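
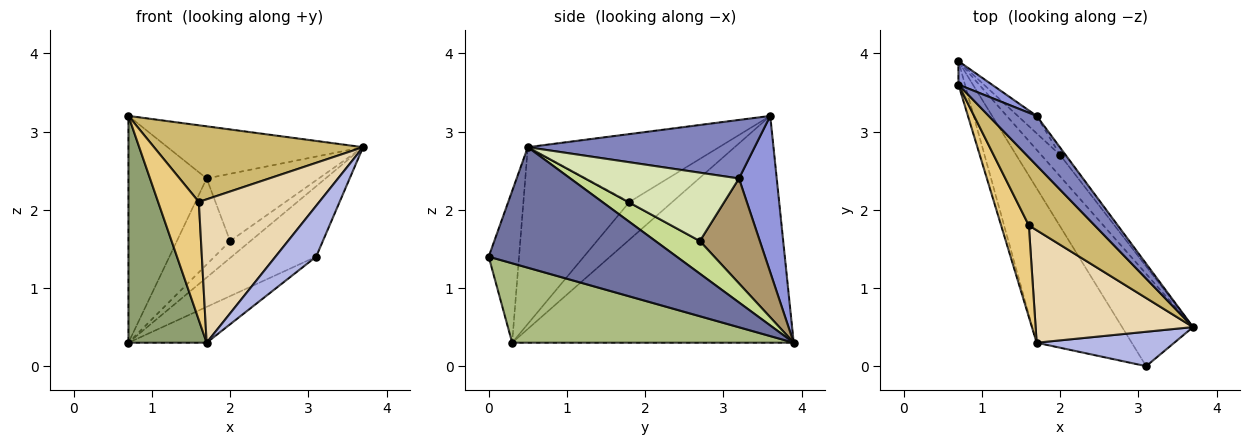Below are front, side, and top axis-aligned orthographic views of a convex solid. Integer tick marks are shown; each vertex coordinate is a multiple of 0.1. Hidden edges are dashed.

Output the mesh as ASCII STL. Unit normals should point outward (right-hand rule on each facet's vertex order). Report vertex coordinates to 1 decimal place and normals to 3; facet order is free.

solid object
 facet normal 0.804 0.361 -0.473
  outer loop
   vertex 0.7 3.9 0.3
   vertex 3.7 0.5 2.8
   vertex 3.1 0.0 1.4
  endloop
 endfacet
 facet normal 0.644 0.555 0.527
  outer loop
   vertex 1.7 3.2 2.4
   vertex 0.7 3.6 3.2
   vertex 3.7 0.5 2.8
  endloop
 endfacet
 facet normal 0.433 0.897 0.093
  outer loop
   vertex 1.7 3.2 2.4
   vertex 0.7 3.9 0.3
   vertex 0.7 3.6 3.2
  endloop
 endfacet
 facet normal -0.526 -0.704 0.477
  outer loop
   vertex 1.7 0.3 0.3
   vertex 3.1 0.0 1.4
   vertex 3.7 0.5 2.8
  endloop
 endfacet
 facet normal -0.963 -0.268 -0.028
  outer loop
   vertex 1.7 0.3 0.3
   vertex 0.7 3.6 3.2
   vertex 0.7 3.9 0.3
  endloop
 endfacet
 facet normal 0.631 0.175 -0.756
  outer loop
   vertex 1.7 0.3 0.3
   vertex 0.7 3.9 0.3
   vertex 3.1 0.0 1.4
  endloop
 endfacet
 facet normal 0.805 0.369 -0.465
  outer loop
   vertex 2.0 2.7 1.6
   vertex 3.7 0.5 2.8
   vertex 0.7 3.9 0.3
  endloop
 endfacet
 facet normal 0.806 0.588 -0.065
  outer loop
   vertex 2.0 2.7 1.6
   vertex 1.7 3.2 2.4
   vertex 3.7 0.5 2.8
  endloop
 endfacet
 facet normal 0.741 0.658 -0.133
  outer loop
   vertex 2.0 2.7 1.6
   vertex 0.7 3.9 0.3
   vertex 1.7 3.2 2.4
  endloop
 endfacet
 facet normal -0.565 -0.617 0.548
  outer loop
   vertex 1.6 1.8 2.1
   vertex 3.7 0.5 2.8
   vertex 0.7 3.6 3.2
  endloop
 endfacet
 facet normal -0.640 -0.608 0.471
  outer loop
   vertex 1.6 1.8 2.1
   vertex 0.7 3.6 3.2
   vertex 1.7 0.3 0.3
  endloop
 endfacet
 facet normal -0.569 -0.647 0.507
  outer loop
   vertex 1.6 1.8 2.1
   vertex 1.7 0.3 0.3
   vertex 3.7 0.5 2.8
  endloop
 endfacet
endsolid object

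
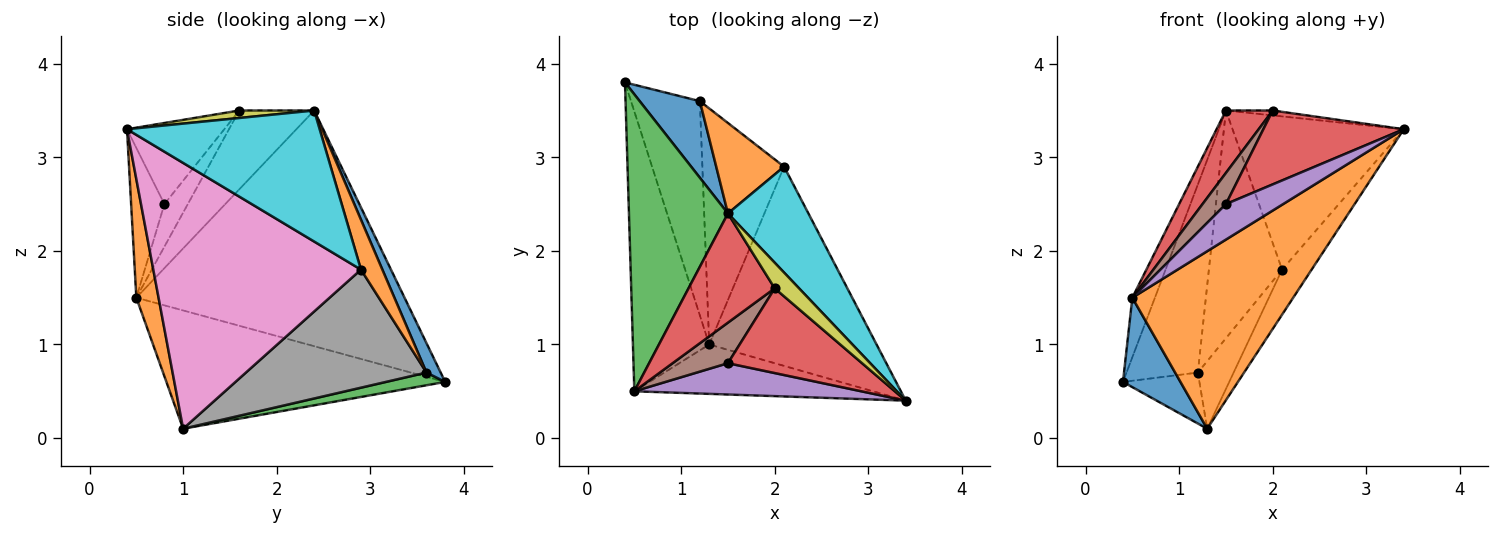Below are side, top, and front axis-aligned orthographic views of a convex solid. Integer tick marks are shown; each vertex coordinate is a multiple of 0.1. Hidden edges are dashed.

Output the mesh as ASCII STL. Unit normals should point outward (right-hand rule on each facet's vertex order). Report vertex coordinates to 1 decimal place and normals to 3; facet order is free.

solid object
 facet normal -0.828 -0.171 -0.534
  outer loop
   vertex 0.5 0.5 1.5
   vertex 0.4 3.8 0.6
   vertex 1.3 1.0 0.1
  endloop
 endfacet
 facet normal 0.132 -0.955 -0.266
  outer loop
   vertex 0.5 0.5 1.5
   vertex 1.3 1.0 0.1
   vertex 3.4 0.4 3.3
  endloop
 endfacet
 facet normal 0.177 0.228 -0.958
  outer loop
   vertex 1.2 3.6 0.7
   vertex 1.3 1.0 0.1
   vertex 0.4 3.8 0.6
  endloop
 endfacet
 facet normal -0.415 -0.598 0.686
  outer loop
   vertex 1.5 0.8 2.5
   vertex 3.4 0.4 3.3
   vertex 2.0 1.6 3.5
  endloop
 endfacet
 facet normal -0.400 -0.687 0.606
  outer loop
   vertex 1.5 0.8 2.5
   vertex 0.5 0.5 1.5
   vertex 3.4 0.4 3.3
  endloop
 endfacet
 facet normal -0.521 -0.521 0.677
  outer loop
   vertex 1.5 0.8 2.5
   vertex 2.0 1.6 3.5
   vertex 0.5 0.5 1.5
  endloop
 endfacet
 facet normal 0.840 0.120 -0.529
  outer loop
   vertex 2.1 2.9 1.8
   vertex 3.4 0.4 3.3
   vertex 1.3 1.0 0.1
  endloop
 endfacet
 facet normal 0.812 0.161 -0.562
  outer loop
   vertex 2.1 2.9 1.8
   vertex 1.3 1.0 0.1
   vertex 1.2 3.6 0.7
  endloop
 endfacet
 facet normal 0.289 0.181 0.940
  outer loop
   vertex 1.5 2.4 3.5
   vertex 2.0 1.6 3.5
   vertex 3.4 0.4 3.3
  endloop
 endfacet
 facet normal 0.679 0.604 0.417
  outer loop
   vertex 1.5 2.4 3.5
   vertex 3.4 0.4 3.3
   vertex 2.1 2.9 1.8
  endloop
 endfacet
 facet normal 0.181 0.911 0.371
  outer loop
   vertex 1.5 2.4 3.5
   vertex 1.2 3.6 0.7
   vertex 0.4 3.8 0.6
  endloop
 endfacet
 facet normal 0.262 0.897 0.356
  outer loop
   vertex 1.5 2.4 3.5
   vertex 2.1 2.9 1.8
   vertex 1.2 3.6 0.7
  endloop
 endfacet
 facet normal -0.919 0.077 0.386
  outer loop
   vertex 1.5 2.4 3.5
   vertex 0.4 3.8 0.6
   vertex 0.5 0.5 1.5
  endloop
 endfacet
 facet normal -0.622 -0.389 0.680
  outer loop
   vertex 1.5 2.4 3.5
   vertex 0.5 0.5 1.5
   vertex 2.0 1.6 3.5
  endloop
 endfacet
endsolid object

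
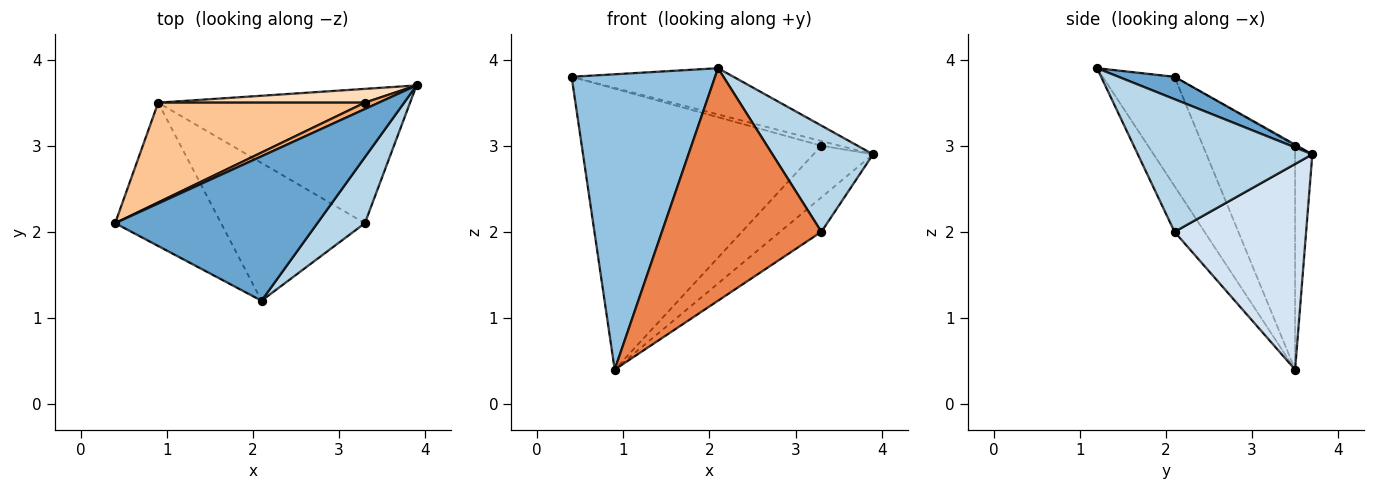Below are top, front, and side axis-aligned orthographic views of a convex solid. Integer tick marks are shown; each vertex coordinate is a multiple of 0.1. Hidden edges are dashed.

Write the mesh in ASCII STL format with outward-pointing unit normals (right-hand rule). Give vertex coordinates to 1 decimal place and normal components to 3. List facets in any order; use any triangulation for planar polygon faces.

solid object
 facet normal 0.105 0.303 0.947
  outer loop
   vertex 2.1 1.2 3.9
   vertex 3.9 3.7 2.9
   vertex 0.4 2.1 3.8
  endloop
 endfacet
 facet normal -0.411 -0.820 -0.398
  outer loop
   vertex 0.9 3.5 0.4
   vertex 2.1 1.2 3.9
   vertex 0.4 2.1 3.8
  endloop
 endfacet
 facet normal 0.827 -0.477 0.297
  outer loop
   vertex 3.3 2.1 2.0
   vertex 3.9 3.7 2.9
   vertex 2.1 1.2 3.9
  endloop
 endfacet
 facet normal 0.620 0.195 -0.760
  outer loop
   vertex 3.3 2.1 2.0
   vertex 0.9 3.5 0.4
   vertex 3.9 3.7 2.9
  endloop
 endfacet
 facet normal -0.160 -0.849 -0.503
  outer loop
   vertex 3.3 2.1 2.0
   vertex 2.1 1.2 3.9
   vertex 0.9 3.5 0.4
  endloop
 endfacet
 facet normal -0.062 0.589 0.806
  outer loop
   vertex 3.3 3.5 3.0
   vertex 0.4 2.1 3.8
   vertex 3.9 3.7 2.9
  endloop
 endfacet
 facet normal -0.341 0.886 0.315
  outer loop
   vertex 3.3 3.5 3.0
   vertex 0.9 3.5 0.4
   vertex 0.4 2.1 3.8
  endloop
 endfacet
 facet normal -0.269 0.931 0.248
  outer loop
   vertex 3.3 3.5 3.0
   vertex 3.9 3.7 2.9
   vertex 0.9 3.5 0.4
  endloop
 endfacet
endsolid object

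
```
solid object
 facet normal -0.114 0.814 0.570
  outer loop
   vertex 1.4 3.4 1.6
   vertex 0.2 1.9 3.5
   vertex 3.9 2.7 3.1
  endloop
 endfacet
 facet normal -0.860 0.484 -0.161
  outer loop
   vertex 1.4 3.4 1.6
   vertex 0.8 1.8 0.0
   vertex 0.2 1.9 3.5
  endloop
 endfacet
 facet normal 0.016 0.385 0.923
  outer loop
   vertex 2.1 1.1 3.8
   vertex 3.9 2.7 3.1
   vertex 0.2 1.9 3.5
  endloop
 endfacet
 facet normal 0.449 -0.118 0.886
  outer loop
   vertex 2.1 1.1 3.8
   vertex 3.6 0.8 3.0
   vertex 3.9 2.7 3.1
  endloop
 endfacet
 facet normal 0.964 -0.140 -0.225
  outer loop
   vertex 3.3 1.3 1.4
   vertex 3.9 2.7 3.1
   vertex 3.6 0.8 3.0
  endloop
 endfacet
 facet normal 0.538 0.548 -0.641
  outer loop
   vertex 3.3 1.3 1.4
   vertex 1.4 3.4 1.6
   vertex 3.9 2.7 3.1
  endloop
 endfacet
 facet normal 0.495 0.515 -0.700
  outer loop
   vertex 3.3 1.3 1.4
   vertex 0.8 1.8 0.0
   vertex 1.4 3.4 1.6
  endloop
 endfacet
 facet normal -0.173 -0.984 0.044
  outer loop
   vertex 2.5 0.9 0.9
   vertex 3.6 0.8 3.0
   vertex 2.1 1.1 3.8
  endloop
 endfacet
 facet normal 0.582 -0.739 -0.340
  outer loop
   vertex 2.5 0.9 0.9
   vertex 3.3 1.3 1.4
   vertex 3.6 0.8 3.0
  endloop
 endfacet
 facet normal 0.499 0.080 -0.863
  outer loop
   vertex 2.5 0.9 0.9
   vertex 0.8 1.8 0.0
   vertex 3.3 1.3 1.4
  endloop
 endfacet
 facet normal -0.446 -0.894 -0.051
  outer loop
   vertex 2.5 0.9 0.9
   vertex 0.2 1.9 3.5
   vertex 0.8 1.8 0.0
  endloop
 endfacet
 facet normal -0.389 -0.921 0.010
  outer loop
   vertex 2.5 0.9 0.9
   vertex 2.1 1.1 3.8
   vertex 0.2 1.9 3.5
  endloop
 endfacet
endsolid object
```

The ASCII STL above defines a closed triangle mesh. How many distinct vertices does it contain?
8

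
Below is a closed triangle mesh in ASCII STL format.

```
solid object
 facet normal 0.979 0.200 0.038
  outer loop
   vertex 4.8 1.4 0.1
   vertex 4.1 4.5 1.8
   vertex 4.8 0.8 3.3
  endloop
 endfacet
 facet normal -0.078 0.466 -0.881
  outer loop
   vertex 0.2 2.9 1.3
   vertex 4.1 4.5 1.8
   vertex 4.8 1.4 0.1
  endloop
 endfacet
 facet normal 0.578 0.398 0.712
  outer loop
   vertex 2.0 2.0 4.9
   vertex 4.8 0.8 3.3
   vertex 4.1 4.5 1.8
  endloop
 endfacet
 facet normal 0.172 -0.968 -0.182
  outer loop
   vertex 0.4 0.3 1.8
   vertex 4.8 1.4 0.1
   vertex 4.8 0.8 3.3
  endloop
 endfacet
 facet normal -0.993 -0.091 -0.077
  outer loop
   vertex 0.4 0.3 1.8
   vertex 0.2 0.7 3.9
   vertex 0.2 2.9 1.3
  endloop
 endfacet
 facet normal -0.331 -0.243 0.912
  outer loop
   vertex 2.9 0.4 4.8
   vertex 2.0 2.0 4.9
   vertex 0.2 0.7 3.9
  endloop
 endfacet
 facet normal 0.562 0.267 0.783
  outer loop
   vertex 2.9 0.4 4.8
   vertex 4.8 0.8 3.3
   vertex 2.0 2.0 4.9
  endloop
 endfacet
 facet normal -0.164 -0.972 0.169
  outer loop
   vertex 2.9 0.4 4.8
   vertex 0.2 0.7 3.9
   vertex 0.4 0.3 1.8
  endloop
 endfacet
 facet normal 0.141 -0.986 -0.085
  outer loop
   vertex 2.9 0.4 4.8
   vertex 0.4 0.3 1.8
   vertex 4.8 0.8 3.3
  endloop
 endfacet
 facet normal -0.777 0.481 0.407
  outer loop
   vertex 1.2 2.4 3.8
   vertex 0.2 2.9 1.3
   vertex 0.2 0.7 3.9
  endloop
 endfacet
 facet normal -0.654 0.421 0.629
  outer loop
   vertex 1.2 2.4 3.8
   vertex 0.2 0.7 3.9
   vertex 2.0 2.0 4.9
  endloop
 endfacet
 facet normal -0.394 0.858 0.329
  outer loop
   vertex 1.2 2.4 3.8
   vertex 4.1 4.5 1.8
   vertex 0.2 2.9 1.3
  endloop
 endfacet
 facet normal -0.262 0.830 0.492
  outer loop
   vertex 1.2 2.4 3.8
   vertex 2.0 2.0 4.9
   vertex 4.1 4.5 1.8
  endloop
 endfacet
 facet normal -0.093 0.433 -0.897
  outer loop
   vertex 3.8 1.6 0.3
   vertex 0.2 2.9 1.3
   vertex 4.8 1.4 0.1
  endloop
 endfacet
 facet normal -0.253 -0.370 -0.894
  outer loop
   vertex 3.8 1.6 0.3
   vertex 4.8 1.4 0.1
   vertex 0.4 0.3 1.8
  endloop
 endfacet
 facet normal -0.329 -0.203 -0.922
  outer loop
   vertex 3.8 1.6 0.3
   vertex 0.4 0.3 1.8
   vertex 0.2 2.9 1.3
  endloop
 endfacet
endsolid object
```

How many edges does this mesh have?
24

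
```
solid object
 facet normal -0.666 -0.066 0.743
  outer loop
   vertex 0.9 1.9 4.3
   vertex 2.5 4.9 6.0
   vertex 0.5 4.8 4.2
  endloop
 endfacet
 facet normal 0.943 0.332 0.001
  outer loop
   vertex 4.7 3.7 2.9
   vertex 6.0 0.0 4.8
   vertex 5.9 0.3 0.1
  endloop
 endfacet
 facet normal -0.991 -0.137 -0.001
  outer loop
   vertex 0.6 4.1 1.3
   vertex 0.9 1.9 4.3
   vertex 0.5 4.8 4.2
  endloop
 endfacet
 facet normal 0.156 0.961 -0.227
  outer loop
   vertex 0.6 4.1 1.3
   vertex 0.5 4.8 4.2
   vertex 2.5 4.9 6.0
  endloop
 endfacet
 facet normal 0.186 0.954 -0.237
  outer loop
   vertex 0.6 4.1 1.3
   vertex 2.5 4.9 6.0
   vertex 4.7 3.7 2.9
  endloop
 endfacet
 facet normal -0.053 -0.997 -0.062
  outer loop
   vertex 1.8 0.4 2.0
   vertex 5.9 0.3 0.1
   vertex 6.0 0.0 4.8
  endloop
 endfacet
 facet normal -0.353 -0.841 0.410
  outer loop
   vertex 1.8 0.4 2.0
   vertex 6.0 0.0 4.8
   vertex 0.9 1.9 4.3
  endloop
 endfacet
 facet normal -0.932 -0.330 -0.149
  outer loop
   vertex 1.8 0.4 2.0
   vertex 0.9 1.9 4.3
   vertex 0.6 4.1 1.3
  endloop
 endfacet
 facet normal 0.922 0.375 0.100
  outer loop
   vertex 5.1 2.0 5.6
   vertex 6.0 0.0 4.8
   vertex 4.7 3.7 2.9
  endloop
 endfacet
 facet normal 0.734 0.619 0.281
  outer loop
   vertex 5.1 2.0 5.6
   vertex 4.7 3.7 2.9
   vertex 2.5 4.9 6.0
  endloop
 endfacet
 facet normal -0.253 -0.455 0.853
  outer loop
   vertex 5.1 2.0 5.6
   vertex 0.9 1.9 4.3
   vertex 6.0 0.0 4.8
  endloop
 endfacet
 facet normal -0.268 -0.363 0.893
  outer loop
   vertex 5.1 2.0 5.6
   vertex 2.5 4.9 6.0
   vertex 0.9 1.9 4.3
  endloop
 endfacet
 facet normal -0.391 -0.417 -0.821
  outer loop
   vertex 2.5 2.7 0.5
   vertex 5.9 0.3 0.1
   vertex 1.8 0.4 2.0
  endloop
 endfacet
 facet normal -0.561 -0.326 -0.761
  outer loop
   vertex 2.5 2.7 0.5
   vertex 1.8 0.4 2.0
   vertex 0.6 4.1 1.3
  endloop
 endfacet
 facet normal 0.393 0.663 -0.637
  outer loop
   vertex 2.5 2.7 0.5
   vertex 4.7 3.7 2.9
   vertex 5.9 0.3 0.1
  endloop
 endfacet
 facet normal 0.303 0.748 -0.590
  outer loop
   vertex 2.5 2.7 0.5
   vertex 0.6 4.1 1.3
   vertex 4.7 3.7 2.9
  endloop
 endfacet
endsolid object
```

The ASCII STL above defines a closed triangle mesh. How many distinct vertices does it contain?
10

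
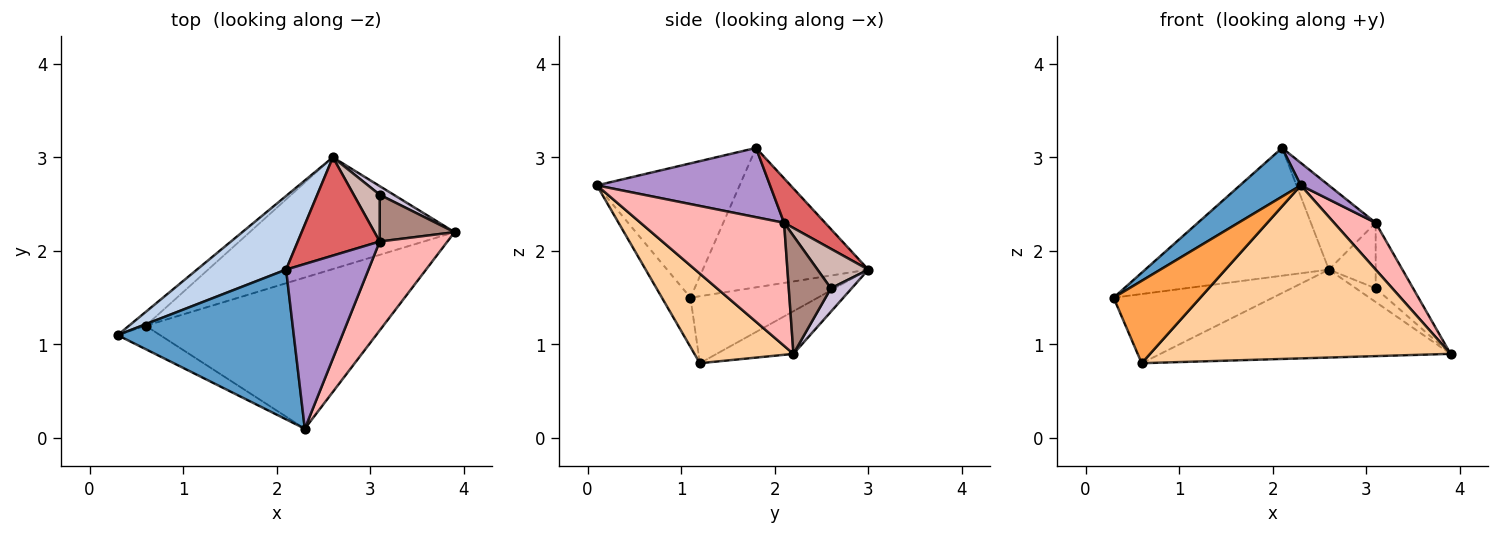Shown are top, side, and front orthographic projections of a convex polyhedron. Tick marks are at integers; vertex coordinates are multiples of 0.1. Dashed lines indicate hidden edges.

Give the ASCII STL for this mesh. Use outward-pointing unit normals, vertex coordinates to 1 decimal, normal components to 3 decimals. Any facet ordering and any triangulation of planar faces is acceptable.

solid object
 facet normal -0.587 -0.250 0.770
  outer loop
   vertex 2.1 1.8 3.1
   vertex 0.3 1.1 1.5
   vertex 2.3 0.1 2.7
  endloop
 endfacet
 facet normal -0.615 0.683 0.394
  outer loop
   vertex 2.6 3.0 1.8
   vertex 0.3 1.1 1.5
   vertex 2.1 1.8 3.1
  endloop
 endfacet
 facet normal -0.302 -0.917 -0.261
  outer loop
   vertex 0.6 1.2 0.8
   vertex 2.3 0.1 2.7
   vertex 0.3 1.1 1.5
  endloop
 endfacet
 facet normal 0.241 -0.731 -0.639
  outer loop
   vertex 0.6 1.2 0.8
   vertex 3.9 2.2 0.9
   vertex 2.3 0.1 2.7
  endloop
 endfacet
 facet normal -0.617 0.772 -0.154
  outer loop
   vertex 0.6 1.2 0.8
   vertex 0.3 1.1 1.5
   vertex 2.6 3.0 1.8
  endloop
 endfacet
 facet normal -0.161 0.610 -0.776
  outer loop
   vertex 0.6 1.2 0.8
   vertex 2.6 3.0 1.8
   vertex 3.9 2.2 0.9
  endloop
 endfacet
 facet normal 0.381 0.602 0.702
  outer loop
   vertex 3.1 2.1 2.3
   vertex 2.6 3.0 1.8
   vertex 2.1 1.8 3.1
  endloop
 endfacet
 facet normal 0.849 -0.246 0.468
  outer loop
   vertex 3.1 2.1 2.3
   vertex 2.3 0.1 2.7
   vertex 3.9 2.2 0.9
  endloop
 endfacet
 facet normal 0.640 -0.104 0.761
  outer loop
   vertex 3.1 2.1 2.3
   vertex 2.1 1.8 3.1
   vertex 2.3 0.1 2.7
  endloop
 endfacet
 facet normal 0.665 0.632 0.399
  outer loop
   vertex 3.1 2.6 1.6
   vertex 3.9 2.2 0.9
   vertex 2.6 3.0 1.8
  endloop
 endfacet
 facet normal 0.675 0.600 0.429
  outer loop
   vertex 3.1 2.6 1.6
   vertex 3.1 2.1 2.3
   vertex 3.9 2.2 0.9
  endloop
 endfacet
 facet normal 0.662 0.610 0.436
  outer loop
   vertex 3.1 2.6 1.6
   vertex 2.6 3.0 1.8
   vertex 3.1 2.1 2.3
  endloop
 endfacet
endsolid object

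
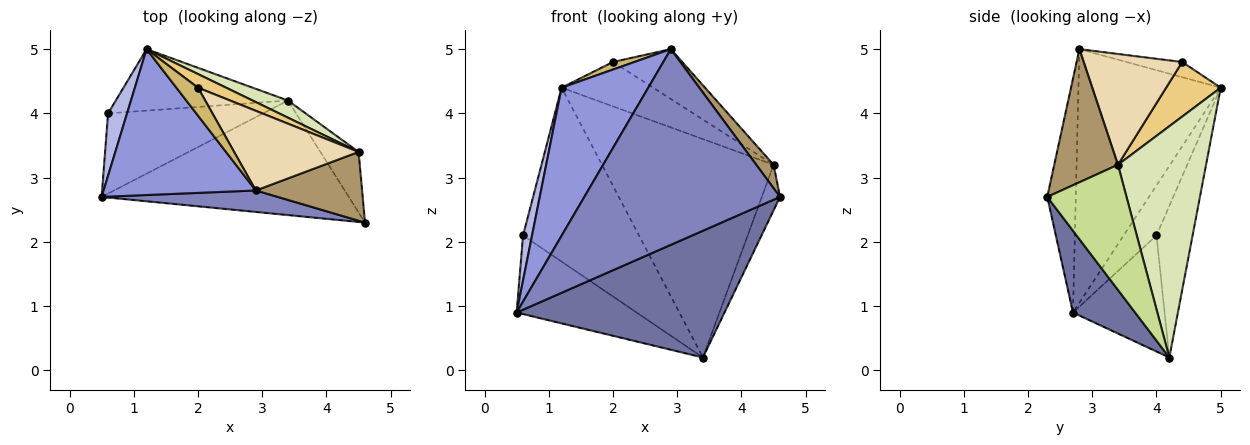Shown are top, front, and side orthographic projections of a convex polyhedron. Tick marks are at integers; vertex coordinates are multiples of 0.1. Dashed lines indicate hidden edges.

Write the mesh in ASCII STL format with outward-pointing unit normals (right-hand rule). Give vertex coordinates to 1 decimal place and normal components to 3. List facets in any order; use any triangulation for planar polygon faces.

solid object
 facet normal 0.217 -0.724 -0.655
  outer loop
   vertex 3.4 4.2 0.2
   vertex 4.6 2.3 2.7
   vertex 0.5 2.7 0.9
  endloop
 endfacet
 facet normal -0.143 -0.984 0.108
  outer loop
   vertex 2.9 2.8 5.0
   vertex 0.5 2.7 0.9
   vertex 4.6 2.3 2.7
  endloop
 endfacet
 facet normal -0.760 -0.463 0.456
  outer loop
   vertex 2.9 2.8 5.0
   vertex 1.2 5.0 4.4
   vertex 0.5 2.7 0.9
  endloop
 endfacet
 facet normal -0.906 -0.248 0.344
  outer loop
   vertex 0.6 4.0 2.1
   vertex 0.5 2.7 0.9
   vertex 1.2 5.0 4.4
  endloop
 endfacet
 facet normal -0.471 0.617 -0.630
  outer loop
   vertex 0.6 4.0 2.1
   vertex 3.4 4.2 0.2
   vertex 0.5 2.7 0.9
  endloop
 endfacet
 facet normal -0.282 0.905 -0.320
  outer loop
   vertex 0.6 4.0 2.1
   vertex 1.2 5.0 4.4
   vertex 3.4 4.2 0.2
  endloop
 endfacet
 facet normal 0.934 0.215 -0.285
  outer loop
   vertex 4.5 3.4 3.2
   vertex 4.6 2.3 2.7
   vertex 3.4 4.2 0.2
  endloop
 endfacet
 facet normal 0.456 0.887 0.070
  outer loop
   vertex 4.5 3.4 3.2
   vertex 3.4 4.2 0.2
   vertex 1.2 5.0 4.4
  endloop
 endfacet
 facet normal 0.764 -0.208 0.610
  outer loop
   vertex 4.5 3.4 3.2
   vertex 2.9 2.8 5.0
   vertex 4.6 2.3 2.7
  endloop
 endfacet
 facet normal -0.561 -0.216 0.799
  outer loop
   vertex 2.0 4.4 4.8
   vertex 1.2 5.0 4.4
   vertex 2.9 2.8 5.0
  endloop
 endfacet
 facet normal 0.495 0.830 0.255
  outer loop
   vertex 2.0 4.4 4.8
   vertex 4.5 3.4 3.2
   vertex 1.2 5.0 4.4
  endloop
 endfacet
 facet normal 0.602 0.423 0.677
  outer loop
   vertex 2.0 4.4 4.8
   vertex 2.9 2.8 5.0
   vertex 4.5 3.4 3.2
  endloop
 endfacet
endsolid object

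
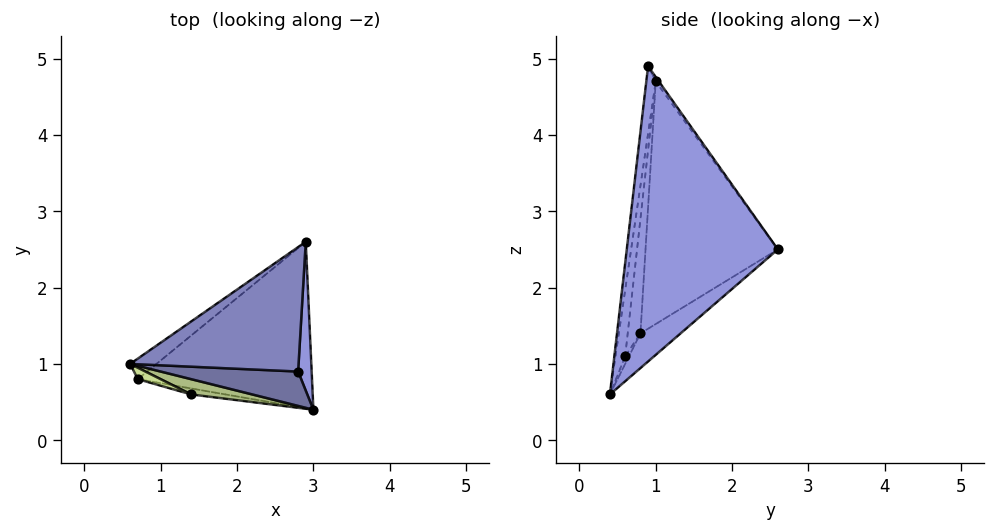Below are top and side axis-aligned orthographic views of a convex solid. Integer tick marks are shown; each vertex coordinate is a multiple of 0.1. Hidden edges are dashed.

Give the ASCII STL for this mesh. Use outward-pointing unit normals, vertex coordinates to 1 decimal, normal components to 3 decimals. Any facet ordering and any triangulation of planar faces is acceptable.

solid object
 facet normal -0.055 -0.992 0.113
  outer loop
   vertex 2.8 0.9 4.9
   vertex 0.6 1.0 4.7
   vertex 3.0 0.4 0.6
  endloop
 endfacet
 facet normal -0.015 0.816 0.578
  outer loop
   vertex 2.8 0.9 4.9
   vertex 2.9 2.6 2.5
   vertex 0.6 1.0 4.7
  endloop
 endfacet
 facet normal 0.999 0.006 0.046
  outer loop
   vertex 2.8 0.9 4.9
   vertex 3.0 0.4 0.6
   vertex 2.9 2.6 2.5
  endloop
 endfacet
 facet normal -0.612 0.788 -0.066
  outer loop
   vertex 0.7 0.8 1.4
   vertex 0.6 1.0 4.7
   vertex 2.9 2.6 2.5
  endloop
 endfacet
 facet normal -0.150 0.642 -0.752
  outer loop
   vertex 0.7 0.8 1.4
   vertex 2.9 2.6 2.5
   vertex 3.0 0.4 0.6
  endloop
 endfacet
 facet normal -0.096 -0.991 0.089
  outer loop
   vertex 1.4 0.6 1.1
   vertex 3.0 0.4 0.6
   vertex 0.6 1.0 4.7
  endloop
 endfacet
 facet normal -0.254 -0.966 0.051
  outer loop
   vertex 1.4 0.6 1.1
   vertex 0.6 1.0 4.7
   vertex 0.7 0.8 1.4
  endloop
 endfacet
 facet normal -0.177 0.576 -0.798
  outer loop
   vertex 1.4 0.6 1.1
   vertex 0.7 0.8 1.4
   vertex 3.0 0.4 0.6
  endloop
 endfacet
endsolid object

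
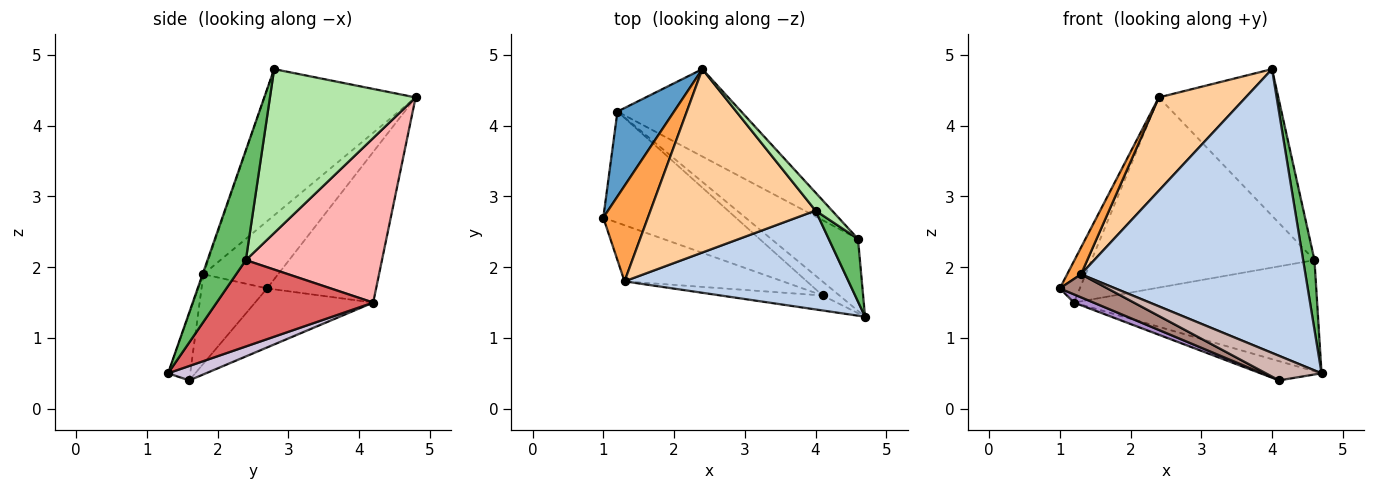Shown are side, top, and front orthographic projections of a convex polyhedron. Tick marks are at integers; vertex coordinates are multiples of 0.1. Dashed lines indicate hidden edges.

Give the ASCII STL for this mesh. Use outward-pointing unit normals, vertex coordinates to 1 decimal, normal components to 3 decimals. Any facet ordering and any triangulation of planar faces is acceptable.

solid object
 facet normal -0.923 0.169 0.347
  outer loop
   vertex 1.2 4.2 1.5
   vertex 1.0 2.7 1.7
   vertex 2.4 4.8 4.4
  endloop
 endfacet
 facet normal -0.003 -0.944 0.329
  outer loop
   vertex 1.3 1.8 1.9
   vertex 4.7 1.3 0.5
   vertex 4.0 2.8 4.8
  endloop
 endfacet
 facet normal -0.824 -0.153 0.546
  outer loop
   vertex 1.3 1.8 1.9
   vertex 2.4 4.8 4.4
   vertex 1.0 2.7 1.7
  endloop
 endfacet
 facet normal -0.620 -0.356 0.700
  outer loop
   vertex 1.3 1.8 1.9
   vertex 4.0 2.8 4.8
   vertex 2.4 4.8 4.4
  endloop
 endfacet
 facet normal 0.929 -0.275 0.247
  outer loop
   vertex 4.6 2.4 2.1
   vertex 4.0 2.8 4.8
   vertex 4.7 1.3 0.5
  endloop
 endfacet
 facet normal 0.771 0.632 0.078
  outer loop
   vertex 4.6 2.4 2.1
   vertex 2.4 4.8 4.4
   vertex 4.0 2.8 4.8
  endloop
 endfacet
 facet normal 0.475 0.739 -0.478
  outer loop
   vertex 4.6 2.4 2.1
   vertex 4.7 1.3 0.5
   vertex 1.2 4.2 1.5
  endloop
 endfacet
 facet normal 0.485 0.795 -0.365
  outer loop
   vertex 4.6 2.4 2.1
   vertex 1.2 4.2 1.5
   vertex 2.4 4.8 4.4
  endloop
 endfacet
 facet normal -0.406 -0.067 -0.911
  outer loop
   vertex 4.1 1.6 0.4
   vertex 1.0 2.7 1.7
   vertex 1.2 4.2 1.5
  endloop
 endfacet
 facet normal 0.449 0.723 -0.525
  outer loop
   vertex 4.1 1.6 0.4
   vertex 1.2 4.2 1.5
   vertex 4.7 1.3 0.5
  endloop
 endfacet
 facet normal -0.463 -0.337 -0.820
  outer loop
   vertex 4.1 1.6 0.4
   vertex 1.3 1.8 1.9
   vertex 1.0 2.7 1.7
  endloop
 endfacet
 facet normal -0.322 -0.808 -0.493
  outer loop
   vertex 4.1 1.6 0.4
   vertex 4.7 1.3 0.5
   vertex 1.3 1.8 1.9
  endloop
 endfacet
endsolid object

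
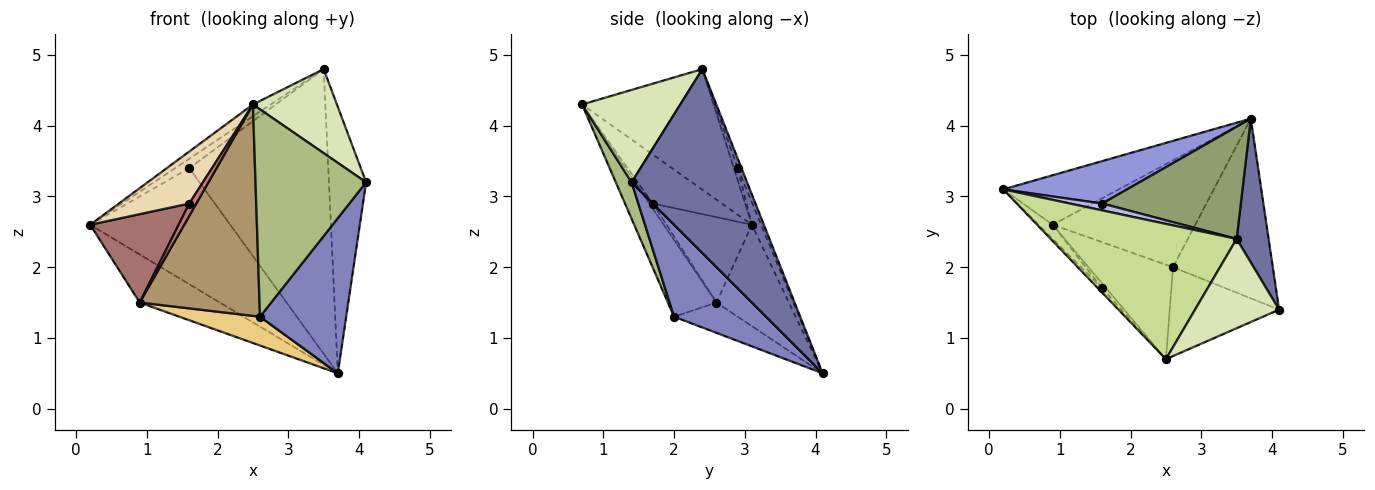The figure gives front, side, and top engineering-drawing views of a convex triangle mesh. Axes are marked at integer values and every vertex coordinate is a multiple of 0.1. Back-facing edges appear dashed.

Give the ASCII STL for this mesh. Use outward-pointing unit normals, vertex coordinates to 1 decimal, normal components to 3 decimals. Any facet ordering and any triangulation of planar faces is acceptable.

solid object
 facet normal 0.939 0.302 0.163
  outer loop
   vertex 3.5 2.4 4.8
   vertex 4.1 1.4 3.2
   vertex 3.7 4.1 0.5
  endloop
 endfacet
 facet normal 0.572 -0.536 -0.621
  outer loop
   vertex 2.6 2.0 1.3
   vertex 3.7 4.1 0.5
   vertex 4.1 1.4 3.2
  endloop
 endfacet
 facet normal -0.062 0.937 0.343
  outer loop
   vertex 1.6 2.9 3.4
   vertex 3.7 4.1 0.5
   vertex 0.2 3.1 2.6
  endloop
 endfacet
 facet normal -0.215 0.790 0.574
  outer loop
   vertex 1.6 2.9 3.4
   vertex 0.2 3.1 2.6
   vertex 3.5 2.4 4.8
  endloop
 endfacet
 facet normal -0.025 0.930 0.367
  outer loop
   vertex 1.6 2.9 3.4
   vertex 3.5 2.4 4.8
   vertex 3.7 4.1 0.5
  endloop
 endfacet
 facet normal 0.130 -0.911 -0.391
  outer loop
   vertex 2.5 0.7 4.3
   vertex 2.6 2.0 1.3
   vertex 4.1 1.4 3.2
  endloop
 endfacet
 facet normal -0.542 0.073 0.837
  outer loop
   vertex 2.5 0.7 4.3
   vertex 3.5 2.4 4.8
   vertex 0.2 3.1 2.6
  endloop
 endfacet
 facet normal 0.625 -0.535 0.569
  outer loop
   vertex 2.5 0.7 4.3
   vertex 4.1 1.4 3.2
   vertex 3.5 2.4 4.8
  endloop
 endfacet
 facet normal -0.347 -0.856 -0.383
  outer loop
   vertex 0.9 2.6 1.5
   vertex 2.6 2.0 1.3
   vertex 2.5 0.7 4.3
  endloop
 endfacet
 facet normal -0.533 0.590 -0.607
  outer loop
   vertex 0.9 2.6 1.5
   vertex 0.2 3.1 2.6
   vertex 3.7 4.1 0.5
  endloop
 endfacet
 facet normal -0.201 -0.255 -0.946
  outer loop
   vertex 0.9 2.6 1.5
   vertex 3.7 4.1 0.5
   vertex 2.6 2.0 1.3
  endloop
 endfacet
 facet normal -0.700 -0.712 -0.059
  outer loop
   vertex 1.6 1.7 2.9
   vertex 2.5 0.7 4.3
   vertex 0.2 3.1 2.6
  endloop
 endfacet
 facet normal -0.690 -0.715 -0.114
  outer loop
   vertex 1.6 1.7 2.9
   vertex 0.2 3.1 2.6
   vertex 0.9 2.6 1.5
  endloop
 endfacet
 facet normal -0.422 -0.844 -0.332
  outer loop
   vertex 1.6 1.7 2.9
   vertex 0.9 2.6 1.5
   vertex 2.5 0.7 4.3
  endloop
 endfacet
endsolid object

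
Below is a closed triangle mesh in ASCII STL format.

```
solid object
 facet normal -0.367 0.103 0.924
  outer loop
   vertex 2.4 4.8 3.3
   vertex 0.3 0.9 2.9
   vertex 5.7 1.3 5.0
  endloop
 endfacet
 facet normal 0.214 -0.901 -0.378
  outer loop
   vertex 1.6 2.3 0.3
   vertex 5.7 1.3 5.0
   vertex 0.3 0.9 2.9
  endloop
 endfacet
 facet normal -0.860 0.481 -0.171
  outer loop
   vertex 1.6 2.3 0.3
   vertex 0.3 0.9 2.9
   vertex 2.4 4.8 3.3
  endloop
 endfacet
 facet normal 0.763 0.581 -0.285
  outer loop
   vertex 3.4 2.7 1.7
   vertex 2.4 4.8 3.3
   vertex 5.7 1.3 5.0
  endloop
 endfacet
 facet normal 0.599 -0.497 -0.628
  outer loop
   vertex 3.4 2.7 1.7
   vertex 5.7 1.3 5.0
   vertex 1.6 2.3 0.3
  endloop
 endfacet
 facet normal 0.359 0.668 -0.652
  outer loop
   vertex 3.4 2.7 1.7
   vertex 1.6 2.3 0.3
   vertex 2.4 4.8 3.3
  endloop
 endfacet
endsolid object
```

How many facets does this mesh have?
6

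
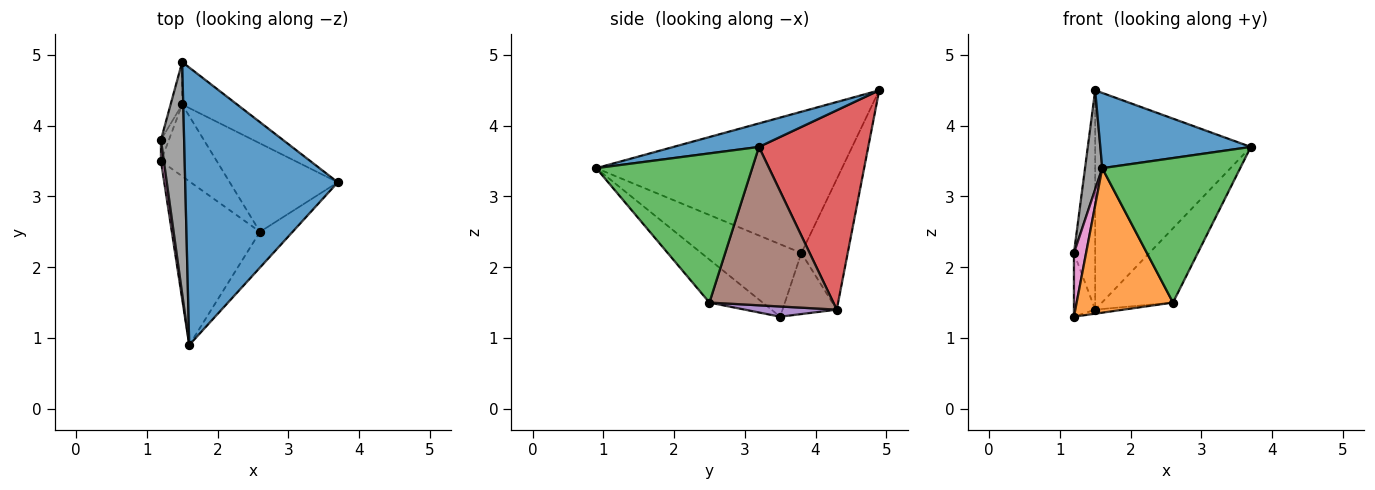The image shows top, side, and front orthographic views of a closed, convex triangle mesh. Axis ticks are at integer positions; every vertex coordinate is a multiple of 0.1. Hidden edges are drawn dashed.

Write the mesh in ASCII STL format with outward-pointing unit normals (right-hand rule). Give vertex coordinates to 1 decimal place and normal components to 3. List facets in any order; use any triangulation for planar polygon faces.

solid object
 facet normal 0.147 -0.259 0.955
  outer loop
   vertex 1.5 4.9 4.5
   vertex 1.6 0.9 3.4
   vertex 3.7 3.2 3.7
  endloop
 endfacet
 facet normal -0.343 -0.622 -0.704
  outer loop
   vertex 2.6 2.5 1.5
   vertex 1.6 0.9 3.4
   vertex 1.2 3.5 1.3
  endloop
 endfacet
 facet normal 0.739 -0.654 -0.162
  outer loop
   vertex 2.6 2.5 1.5
   vertex 3.7 3.2 3.7
   vertex 1.6 0.9 3.4
  endloop
 endfacet
 facet normal 0.568 0.808 -0.156
  outer loop
   vertex 1.5 4.3 1.4
   vertex 1.5 4.9 4.5
   vertex 3.7 3.2 3.7
  endloop
 endfacet
 facet normal 0.180 0.055 -0.982
  outer loop
   vertex 1.5 4.3 1.4
   vertex 2.6 2.5 1.5
   vertex 1.2 3.5 1.3
  endloop
 endfacet
 facet normal 0.747 0.428 -0.509
  outer loop
   vertex 1.5 4.3 1.4
   vertex 3.7 3.2 3.7
   vertex 2.6 2.5 1.5
  endloop
 endfacet
 facet normal -0.992 -0.120 0.040
  outer loop
   vertex 1.2 3.8 2.2
   vertex 1.2 3.5 1.3
   vertex 1.6 0.9 3.4
  endloop
 endfacet
 facet normal -0.984 -0.069 0.161
  outer loop
   vertex 1.2 3.8 2.2
   vertex 1.6 0.9 3.4
   vertex 1.5 4.9 4.5
  endloop
 endfacet
 facet normal -0.924 0.362 -0.121
  outer loop
   vertex 1.2 3.8 2.2
   vertex 1.5 4.3 1.4
   vertex 1.2 3.5 1.3
  endloop
 endfacet
 facet normal -0.906 0.415 -0.080
  outer loop
   vertex 1.2 3.8 2.2
   vertex 1.5 4.9 4.5
   vertex 1.5 4.3 1.4
  endloop
 endfacet
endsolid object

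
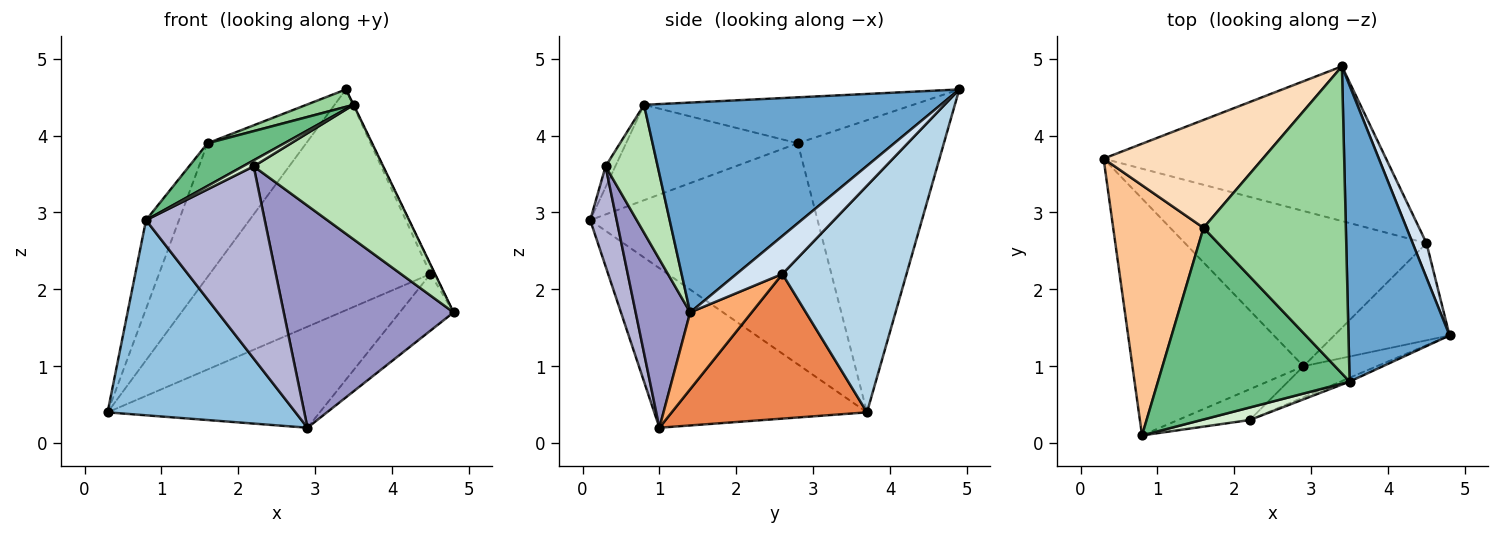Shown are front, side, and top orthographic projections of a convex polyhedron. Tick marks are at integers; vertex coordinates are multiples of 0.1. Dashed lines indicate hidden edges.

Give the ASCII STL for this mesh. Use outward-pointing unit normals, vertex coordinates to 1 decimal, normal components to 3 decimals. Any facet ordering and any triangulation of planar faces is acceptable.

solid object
 facet normal 0.901 0.001 0.434
  outer loop
   vertex 3.5 0.8 4.4
   vertex 4.8 1.4 1.7
   vertex 3.4 4.9 4.6
  endloop
 endfacet
 facet normal -0.584 -0.516 -0.626
  outer loop
   vertex 2.9 1.0 0.2
   vertex 0.8 0.1 2.9
   vertex 0.3 3.7 0.4
  endloop
 endfacet
 facet normal 0.418 0.744 -0.521
  outer loop
   vertex 4.5 2.6 2.2
   vertex 0.3 3.7 0.4
   vertex 3.4 4.9 4.6
  endloop
 endfacet
 facet normal 0.936 0.092 0.341
  outer loop
   vertex 4.5 2.6 2.2
   vertex 3.4 4.9 4.6
   vertex 4.8 1.4 1.7
  endloop
 endfacet
 facet normal 0.449 0.488 -0.749
  outer loop
   vertex 4.5 2.6 2.2
   vertex 2.9 1.0 0.2
   vertex 0.3 3.7 0.4
  endloop
 endfacet
 facet normal 0.499 0.437 -0.749
  outer loop
   vertex 4.5 2.6 2.2
   vertex 4.8 1.4 1.7
   vertex 2.9 1.0 0.2
  endloop
 endfacet
 facet normal -0.917 0.133 0.375
  outer loop
   vertex 1.6 2.8 3.9
   vertex 0.3 3.7 0.4
   vertex 0.8 0.1 2.9
  endloop
 endfacet
 facet normal -0.755 0.510 0.412
  outer loop
   vertex 1.6 2.8 3.9
   vertex 3.4 4.9 4.6
   vertex 0.3 3.7 0.4
  endloop
 endfacet
 facet normal -0.437 -0.196 0.878
  outer loop
   vertex 1.6 2.8 3.9
   vertex 0.8 0.1 2.9
   vertex 3.5 0.8 4.4
  endloop
 endfacet
 facet normal -0.307 -0.054 0.950
  outer loop
   vertex 1.6 2.8 3.9
   vertex 3.5 0.8 4.4
   vertex 3.4 4.9 4.6
  endloop
 endfacet
 facet normal 0.373 -0.927 -0.026
  outer loop
   vertex 2.2 0.3 3.6
   vertex 4.8 1.4 1.7
   vertex 3.5 0.8 4.4
  endloop
 endfacet
 facet normal -0.363 -0.401 0.841
  outer loop
   vertex 2.2 0.3 3.6
   vertex 3.5 0.8 4.4
   vertex 0.8 0.1 2.9
  endloop
 endfacet
 facet normal 0.303 -0.944 -0.132
  outer loop
   vertex 2.2 0.3 3.6
   vertex 2.9 1.0 0.2
   vertex 4.8 1.4 1.7
  endloop
 endfacet
 facet normal 0.215 -0.964 -0.154
  outer loop
   vertex 2.2 0.3 3.6
   vertex 0.8 0.1 2.9
   vertex 2.9 1.0 0.2
  endloop
 endfacet
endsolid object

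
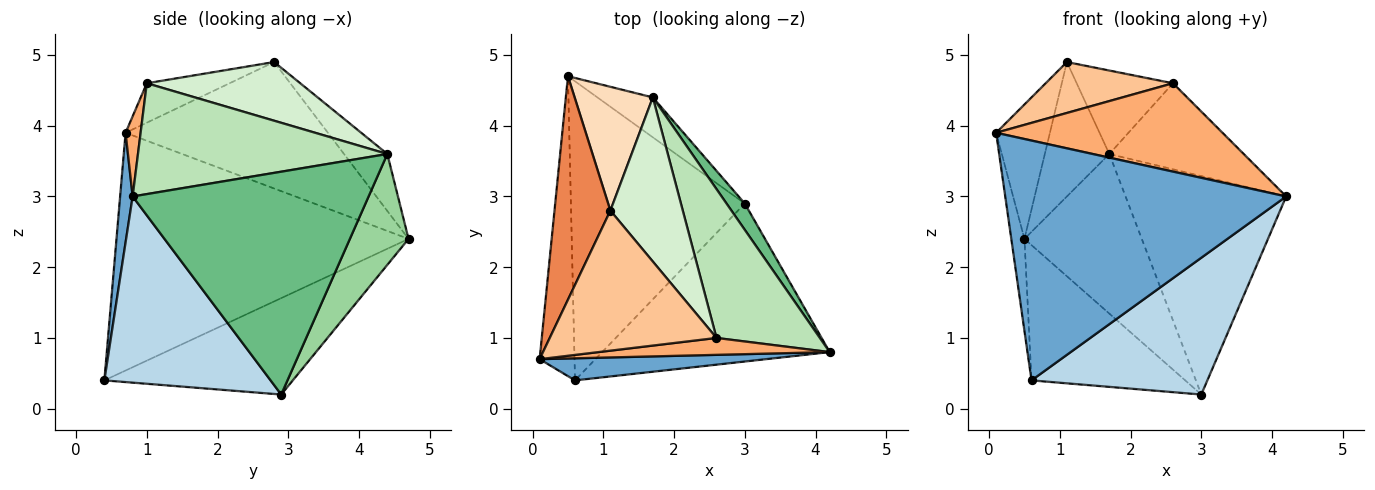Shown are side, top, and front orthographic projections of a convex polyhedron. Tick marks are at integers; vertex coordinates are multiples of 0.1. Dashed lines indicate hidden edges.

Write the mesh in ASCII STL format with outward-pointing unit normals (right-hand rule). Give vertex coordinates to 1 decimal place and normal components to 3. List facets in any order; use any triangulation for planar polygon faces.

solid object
 facet normal 0.044 -0.995 0.092
  outer loop
   vertex 0.6 0.4 0.4
   vertex 4.2 0.8 3.0
   vertex 0.1 0.7 3.9
  endloop
 endfacet
 facet normal -0.988 0.044 -0.145
  outer loop
   vertex 0.6 0.4 0.4
   vertex 0.1 0.7 3.9
   vertex 0.5 4.7 2.4
  endloop
 endfacet
 facet normal 0.526 -0.557 -0.643
  outer loop
   vertex 3.0 2.9 0.2
   vertex 4.2 0.8 3.0
   vertex 0.6 0.4 0.4
  endloop
 endfacet
 facet normal -0.451 0.368 -0.813
  outer loop
   vertex 3.0 2.9 0.2
   vertex 0.6 0.4 0.4
   vertex 0.5 4.7 2.4
  endloop
 endfacet
 facet normal -0.889 0.236 0.393
  outer loop
   vertex 1.1 2.8 4.9
   vertex 0.5 4.7 2.4
   vertex 0.1 0.7 3.9
  endloop
 endfacet
 facet normal 0.065 -0.980 0.188
  outer loop
   vertex 2.6 1.0 4.6
   vertex 0.1 0.7 3.9
   vertex 4.2 0.8 3.0
  endloop
 endfacet
 facet normal -0.217 -0.334 0.917
  outer loop
   vertex 2.6 1.0 4.6
   vertex 1.1 2.8 4.9
   vertex 0.1 0.7 3.9
  endloop
 endfacet
 facet normal -0.443 0.660 0.608
  outer loop
   vertex 1.7 4.4 3.6
   vertex 0.5 4.7 2.4
   vertex 1.1 2.8 4.9
  endloop
 endfacet
 facet normal 0.825 0.561 0.068
  outer loop
   vertex 1.7 4.4 3.6
   vertex 4.2 0.8 3.0
   vertex 3.0 2.9 0.2
  endloop
 endfacet
 facet normal 0.436 0.873 -0.218
  outer loop
   vertex 1.7 4.4 3.6
   vertex 3.0 2.9 0.2
   vertex 0.5 4.7 2.4
  endloop
 endfacet
 facet normal 0.680 0.367 0.635
  outer loop
   vertex 1.7 4.4 3.6
   vertex 2.6 1.0 4.6
   vertex 4.2 0.8 3.0
  endloop
 endfacet
 facet normal 0.586 0.368 0.723
  outer loop
   vertex 1.7 4.4 3.6
   vertex 1.1 2.8 4.9
   vertex 2.6 1.0 4.6
  endloop
 endfacet
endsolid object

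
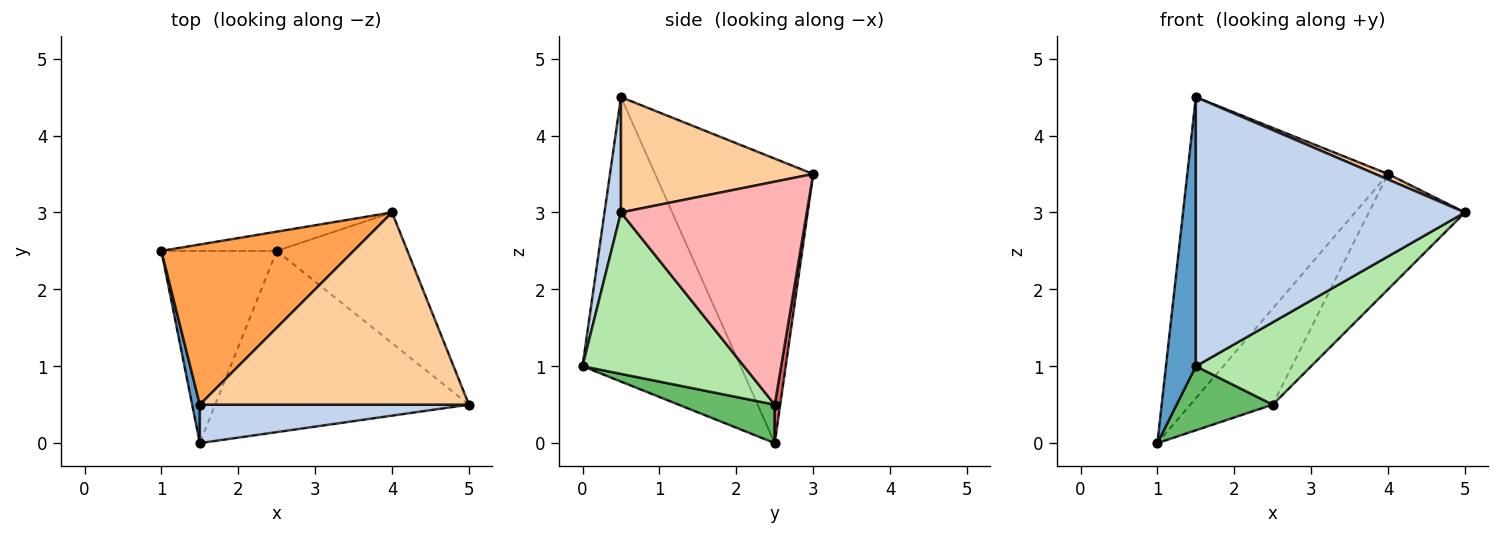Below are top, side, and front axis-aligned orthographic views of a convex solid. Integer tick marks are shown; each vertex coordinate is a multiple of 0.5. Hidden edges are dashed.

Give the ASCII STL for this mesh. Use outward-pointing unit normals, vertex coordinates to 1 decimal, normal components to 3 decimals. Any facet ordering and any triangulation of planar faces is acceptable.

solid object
 facet normal -0.982 -0.186 0.027
  outer loop
   vertex 1.5 0.5 4.5
   vertex 1.0 2.5 0.0
   vertex 1.5 0.0 1.0
  endloop
 endfacet
 facet normal 0.060 -0.988 0.141
  outer loop
   vertex 1.5 0.5 4.5
   vertex 1.5 0.0 1.0
   vertex 5.0 0.5 3.0
  endloop
 endfacet
 facet normal -0.571 0.725 0.386
  outer loop
   vertex 4.0 3.0 3.5
   vertex 1.0 2.5 0.0
   vertex 1.5 0.5 4.5
  endloop
 endfacet
 facet normal 0.394 -0.026 0.919
  outer loop
   vertex 4.0 3.0 3.5
   vertex 1.5 0.5 4.5
   vertex 5.0 0.5 3.0
  endloop
 endfacet
 facet normal 0.302 -0.302 -0.905
  outer loop
   vertex 2.5 2.5 0.5
   vertex 1.5 0.0 1.0
   vertex 1.0 2.5 0.0
  endloop
 endfacet
 facet normal 0.501 -0.358 -0.788
  outer loop
   vertex 2.5 2.5 0.5
   vertex 5.0 0.5 3.0
   vertex 1.5 0.0 1.0
  endloop
 endfacet
 facet normal 0.065 0.978 -0.196
  outer loop
   vertex 2.5 2.5 0.5
   vertex 1.0 2.5 0.0
   vertex 4.0 3.0 3.5
  endloop
 endfacet
 facet normal 0.788 0.407 -0.462
  outer loop
   vertex 2.5 2.5 0.5
   vertex 4.0 3.0 3.5
   vertex 5.0 0.5 3.0
  endloop
 endfacet
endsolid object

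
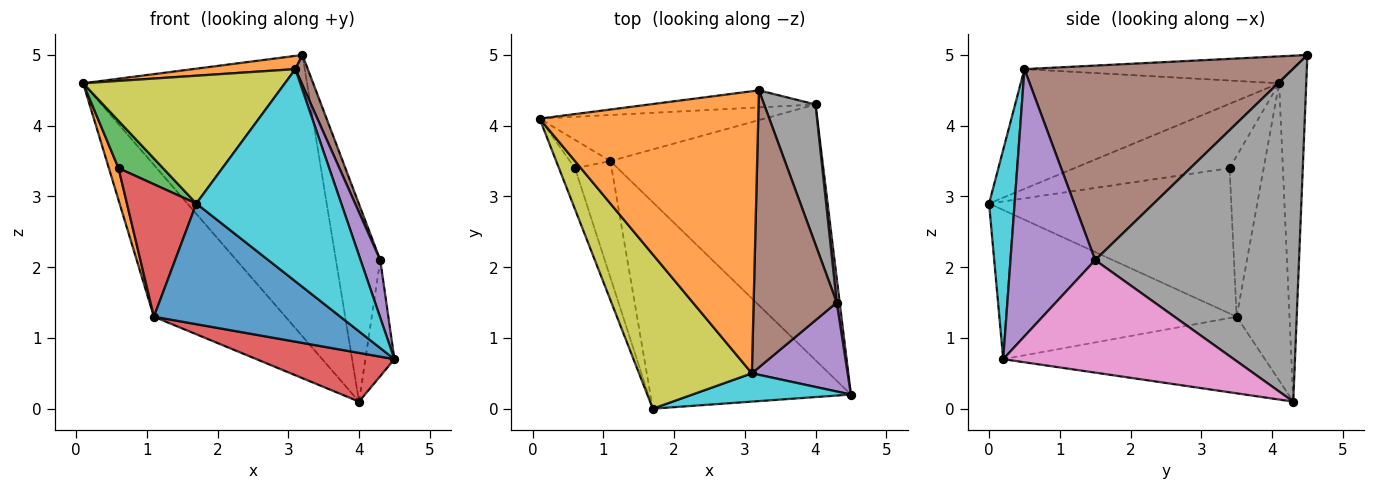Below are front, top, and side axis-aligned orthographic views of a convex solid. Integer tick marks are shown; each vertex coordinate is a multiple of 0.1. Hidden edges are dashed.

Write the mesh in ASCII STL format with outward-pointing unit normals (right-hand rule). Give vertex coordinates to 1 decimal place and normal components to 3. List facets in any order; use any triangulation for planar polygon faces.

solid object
 facet normal -0.120 0.991 -0.060
  outer loop
   vertex 3.2 4.5 5.0
   vertex 4.0 4.3 0.1
   vertex 0.1 4.1 4.6
  endloop
 endfacet
 facet normal -0.122 -0.047 0.991
  outer loop
   vertex 3.1 0.5 4.8
   vertex 3.2 4.5 5.0
   vertex 0.1 4.1 4.6
  endloop
 endfacet
 facet normal -0.359 0.893 -0.271
  outer loop
   vertex 1.1 3.5 1.3
   vertex 0.1 4.1 4.6
   vertex 4.0 4.3 0.1
  endloop
 endfacet
 facet normal -0.334 -0.176 -0.926
  outer loop
   vertex 1.1 3.5 1.3
   vertex 4.0 4.3 0.1
   vertex 4.5 0.2 0.7
  endloop
 endfacet
 facet normal 0.920 -0.214 0.330
  outer loop
   vertex 4.3 1.5 2.1
   vertex 3.1 0.5 4.8
   vertex 4.5 0.2 0.7
  endloop
 endfacet
 facet normal 0.919 -0.043 0.393
  outer loop
   vertex 4.3 1.5 2.1
   vertex 3.2 4.5 5.0
   vertex 3.1 0.5 4.8
  endloop
 endfacet
 facet normal 0.992 0.125 0.026
  outer loop
   vertex 4.3 1.5 2.1
   vertex 4.5 0.2 0.7
   vertex 4.0 4.3 0.1
  endloop
 endfacet
 facet normal 0.966 0.210 0.149
  outer loop
   vertex 4.3 1.5 2.1
   vertex 4.0 4.3 0.1
   vertex 3.2 4.5 5.0
  endloop
 endfacet
 facet normal -0.633 -0.494 0.596
  outer loop
   vertex 1.7 0.0 2.9
   vertex 3.1 0.5 4.8
   vertex 0.1 4.1 4.6
  endloop
 endfacet
 facet normal 0.172 -0.976 0.130
  outer loop
   vertex 1.7 0.0 2.9
   vertex 4.5 0.2 0.7
   vertex 3.1 0.5 4.8
  endloop
 endfacet
 facet normal -0.540 -0.425 -0.726
  outer loop
   vertex 1.7 0.0 2.9
   vertex 1.1 3.5 1.3
   vertex 4.5 0.2 0.7
  endloop
 endfacet
 facet normal -0.935 -0.265 -0.235
  outer loop
   vertex 0.6 3.4 3.4
   vertex 0.1 4.1 4.6
   vertex 1.1 3.5 1.3
  endloop
 endfacet
 facet normal -0.935 -0.268 -0.233
  outer loop
   vertex 0.6 3.4 3.4
   vertex 1.7 0.0 2.9
   vertex 0.1 4.1 4.6
  endloop
 endfacet
 facet normal -0.934 -0.268 -0.235
  outer loop
   vertex 0.6 3.4 3.4
   vertex 1.1 3.5 1.3
   vertex 1.7 0.0 2.9
  endloop
 endfacet
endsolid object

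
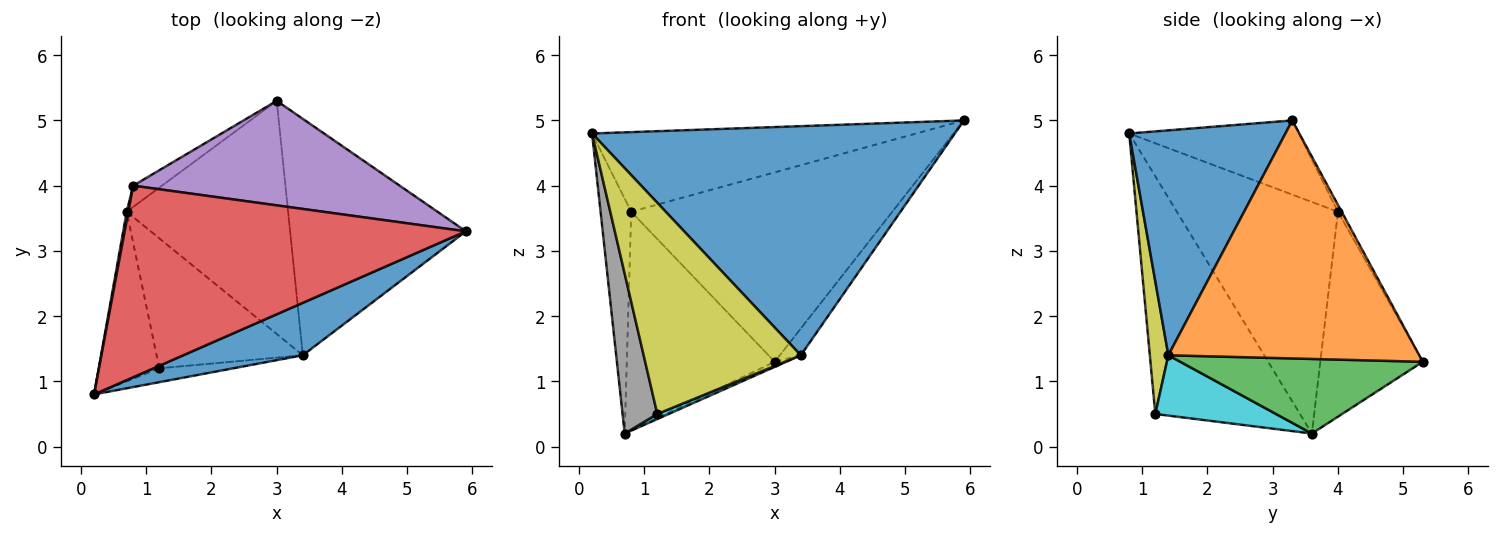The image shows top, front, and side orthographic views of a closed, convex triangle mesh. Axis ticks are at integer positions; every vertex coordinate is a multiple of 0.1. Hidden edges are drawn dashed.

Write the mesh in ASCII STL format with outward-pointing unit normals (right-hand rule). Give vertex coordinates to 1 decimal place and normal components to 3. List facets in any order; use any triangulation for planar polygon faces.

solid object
 facet normal 0.387 -0.899 0.206
  outer loop
   vertex 3.4 1.4 1.4
   vertex 5.9 3.3 5.0
   vertex 0.2 0.8 4.8
  endloop
 endfacet
 facet normal 0.803 0.067 -0.593
  outer loop
   vertex 3.4 1.4 1.4
   vertex 3.0 5.3 1.3
   vertex 5.9 3.3 5.0
  endloop
 endfacet
 facet normal 0.419 0.020 -0.908
  outer loop
   vertex 3.4 1.4 1.4
   vertex 0.7 3.6 0.2
   vertex 3.0 5.3 1.3
  endloop
 endfacet
 facet normal -0.197 0.376 0.905
  outer loop
   vertex 0.8 4.0 3.6
   vertex 0.2 0.8 4.8
   vertex 5.9 3.3 5.0
  endloop
 endfacet
 facet normal -0.012 0.876 0.483
  outer loop
   vertex 0.8 4.0 3.6
   vertex 5.9 3.3 5.0
   vertex 3.0 5.3 1.3
  endloop
 endfacet
 facet normal -0.982 0.187 0.007
  outer loop
   vertex 0.8 4.0 3.6
   vertex 0.7 3.6 0.2
   vertex 0.2 0.8 4.8
  endloop
 endfacet
 facet normal -0.568 0.819 -0.080
  outer loop
   vertex 0.8 4.0 3.6
   vertex 3.0 5.3 1.3
   vertex 0.7 3.6 0.2
  endloop
 endfacet
 facet normal -0.944 -0.227 -0.241
  outer loop
   vertex 1.2 1.2 0.5
   vertex 0.2 0.8 4.8
   vertex 0.7 3.6 0.2
  endloop
 endfacet
 facet normal 0.117 -0.991 -0.065
  outer loop
   vertex 1.2 1.2 0.5
   vertex 3.4 1.4 1.4
   vertex 0.2 0.8 4.8
  endloop
 endfacet
 facet normal 0.381 -0.036 -0.924
  outer loop
   vertex 1.2 1.2 0.5
   vertex 0.7 3.6 0.2
   vertex 3.4 1.4 1.4
  endloop
 endfacet
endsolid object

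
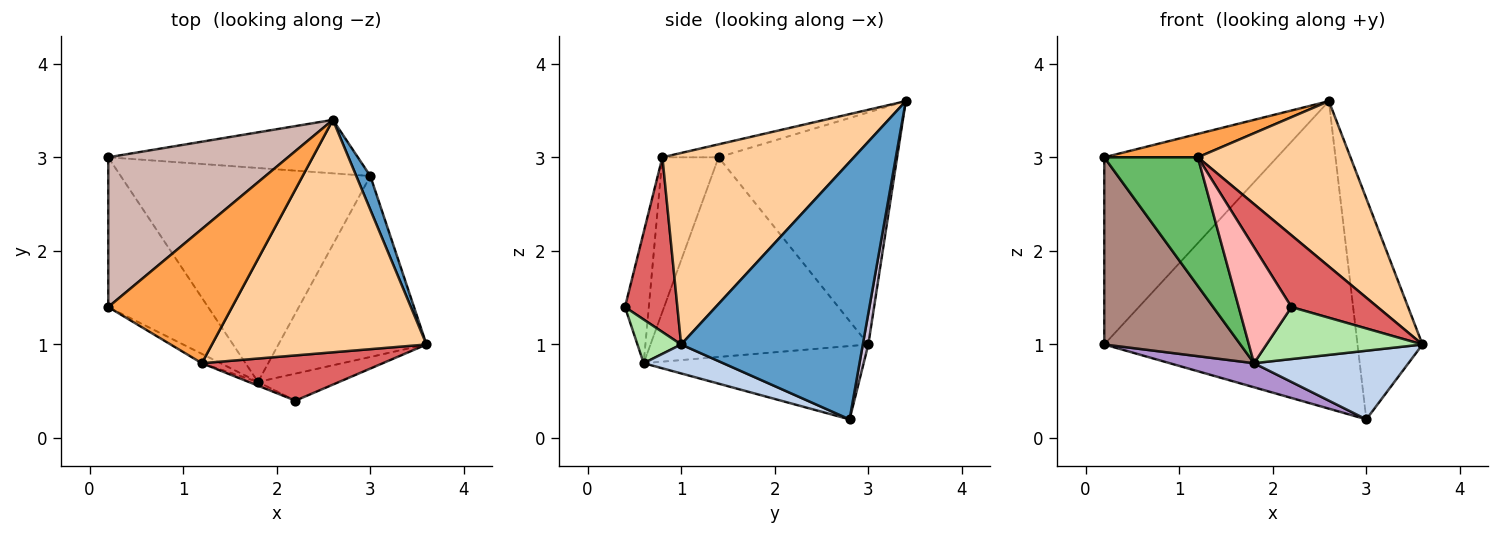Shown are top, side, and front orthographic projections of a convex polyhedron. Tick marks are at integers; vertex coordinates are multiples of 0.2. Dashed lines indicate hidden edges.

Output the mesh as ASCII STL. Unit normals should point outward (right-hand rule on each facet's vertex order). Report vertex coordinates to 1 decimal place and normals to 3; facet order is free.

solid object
 facet normal 0.940 0.336 0.051
  outer loop
   vertex 3.0 2.8 0.2
   vertex 2.6 3.4 3.6
   vertex 3.6 1.0 1.0
  endloop
 endfacet
 facet normal 0.180 -0.349 -0.920
  outer loop
   vertex 1.8 0.6 0.8
   vertex 3.0 2.8 0.2
   vertex 3.6 1.0 1.0
  endloop
 endfacet
 facet normal -0.103 -0.171 0.980
  outer loop
   vertex 1.2 0.8 3.0
   vertex 2.6 3.4 3.6
   vertex 0.2 1.4 3.0
  endloop
 endfacet
 facet normal 0.588 -0.469 0.659
  outer loop
   vertex 1.2 0.8 3.0
   vertex 3.6 1.0 1.0
   vertex 2.6 3.4 3.6
  endloop
 endfacet
 facet normal -0.513 -0.856 -0.062
  outer loop
   vertex 1.2 0.8 3.0
   vertex 0.2 1.4 3.0
   vertex 1.8 0.6 0.8
  endloop
 endfacet
 facet normal 0.241 -0.861 -0.448
  outer loop
   vertex 2.2 0.4 1.4
   vertex 1.8 0.6 0.8
   vertex 3.6 1.0 1.0
  endloop
 endfacet
 facet normal 0.458 -0.752 0.474
  outer loop
   vertex 2.2 0.4 1.4
   vertex 3.6 1.0 1.0
   vertex 1.2 0.8 3.0
  endloop
 endfacet
 facet normal -0.411 -0.911 -0.029
  outer loop
   vertex 2.2 0.4 1.4
   vertex 1.2 0.8 3.0
   vertex 1.8 0.6 0.8
  endloop
 endfacet
 facet normal -0.280 -0.107 -0.954
  outer loop
   vertex 0.2 3.0 1.0
   vertex 3.0 2.8 0.2
   vertex 1.8 0.6 0.8
  endloop
 endfacet
 facet normal 0.021 0.985 -0.171
  outer loop
   vertex 0.2 3.0 1.0
   vertex 2.6 3.4 3.6
   vertex 3.0 2.8 0.2
  endloop
 endfacet
 facet normal -0.781 -0.488 -0.390
  outer loop
   vertex 0.2 3.0 1.0
   vertex 1.8 0.6 0.8
   vertex 0.2 1.4 3.0
  endloop
 endfacet
 facet normal -0.628 0.608 0.486
  outer loop
   vertex 0.2 3.0 1.0
   vertex 0.2 1.4 3.0
   vertex 2.6 3.4 3.6
  endloop
 endfacet
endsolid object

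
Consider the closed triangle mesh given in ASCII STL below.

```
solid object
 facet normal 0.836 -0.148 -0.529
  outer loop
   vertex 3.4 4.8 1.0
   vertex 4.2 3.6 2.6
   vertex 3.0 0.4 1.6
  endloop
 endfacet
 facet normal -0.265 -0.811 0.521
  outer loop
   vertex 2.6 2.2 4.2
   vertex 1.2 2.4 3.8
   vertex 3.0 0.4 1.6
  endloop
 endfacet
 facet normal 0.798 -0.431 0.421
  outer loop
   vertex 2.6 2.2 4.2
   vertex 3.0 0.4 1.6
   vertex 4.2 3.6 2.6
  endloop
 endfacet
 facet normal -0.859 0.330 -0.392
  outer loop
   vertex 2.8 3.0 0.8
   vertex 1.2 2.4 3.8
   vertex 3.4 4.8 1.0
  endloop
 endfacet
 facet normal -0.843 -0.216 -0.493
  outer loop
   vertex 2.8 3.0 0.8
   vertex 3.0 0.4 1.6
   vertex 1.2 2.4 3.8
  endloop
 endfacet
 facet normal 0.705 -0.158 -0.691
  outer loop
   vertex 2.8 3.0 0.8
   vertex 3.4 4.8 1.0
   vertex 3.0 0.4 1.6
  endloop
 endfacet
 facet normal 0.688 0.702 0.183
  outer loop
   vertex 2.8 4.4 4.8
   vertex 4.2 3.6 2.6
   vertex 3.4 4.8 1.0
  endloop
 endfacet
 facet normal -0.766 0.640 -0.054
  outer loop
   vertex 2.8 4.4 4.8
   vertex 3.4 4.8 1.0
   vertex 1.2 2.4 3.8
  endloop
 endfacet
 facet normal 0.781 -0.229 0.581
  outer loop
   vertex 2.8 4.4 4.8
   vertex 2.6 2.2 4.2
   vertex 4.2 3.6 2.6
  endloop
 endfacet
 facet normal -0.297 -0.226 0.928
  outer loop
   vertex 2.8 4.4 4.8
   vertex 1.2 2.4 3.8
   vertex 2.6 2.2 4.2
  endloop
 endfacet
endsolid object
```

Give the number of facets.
10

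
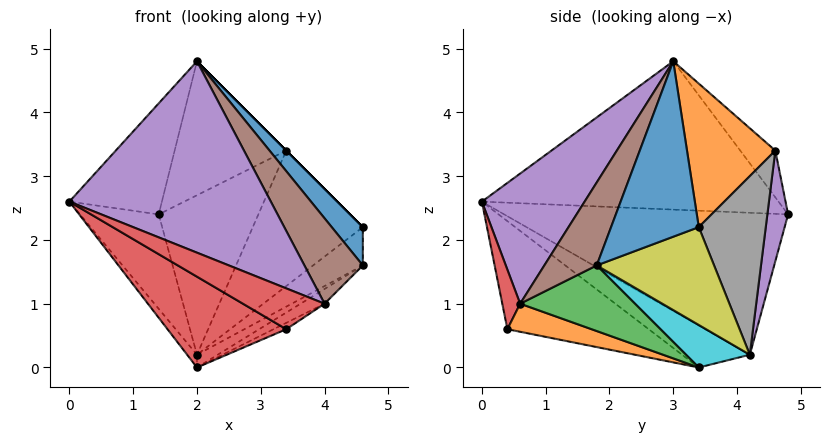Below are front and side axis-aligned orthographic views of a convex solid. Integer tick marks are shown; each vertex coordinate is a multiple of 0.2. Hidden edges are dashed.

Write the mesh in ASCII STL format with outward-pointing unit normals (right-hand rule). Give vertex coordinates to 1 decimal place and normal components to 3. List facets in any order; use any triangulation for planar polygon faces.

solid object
 facet normal -0.867 0.270 0.419
  outer loop
   vertex 2.0 3.0 4.8
   vertex 1.4 4.8 2.4
   vertex 0.0 0.0 2.6
  endloop
 endfacet
 facet normal 0.707 0.000 0.707
  outer loop
   vertex 3.4 4.6 3.4
   vertex 2.0 3.0 4.8
   vertex 4.6 3.4 2.2
  endloop
 endfacet
 facet normal -0.235 0.748 0.620
  outer loop
   vertex 3.4 4.6 3.4
   vertex 1.4 4.8 2.4
   vertex 2.0 3.0 4.8
  endloop
 endfacet
 facet normal -0.439 -0.369 -0.820
  outer loop
   vertex 3.4 0.4 0.6
   vertex 0.0 0.0 2.6
   vertex 2.0 3.4 0.0
  endloop
 endfacet
 facet normal 0.199 0.958 -0.207
  outer loop
   vertex 2.0 4.2 0.2
   vertex 1.4 4.8 2.4
   vertex 3.4 4.6 3.4
  endloop
 endfacet
 facet normal -0.914 0.253 -0.318
  outer loop
   vertex 2.0 4.2 0.2
   vertex 0.0 0.0 2.6
   vertex 1.4 4.8 2.4
  endloop
 endfacet
 facet normal -0.858 0.124 -0.498
  outer loop
   vertex 2.0 4.2 0.2
   vertex 2.0 3.4 0.0
   vertex 0.0 0.0 2.6
  endloop
 endfacet
 facet normal 0.493 0.810 -0.317
  outer loop
   vertex 2.0 4.2 0.2
   vertex 3.4 4.6 3.4
   vertex 4.6 3.4 2.2
  endloop
 endfacet
 facet normal 0.638 0.270 -0.721
  outer loop
   vertex 4.6 1.8 1.6
   vertex 2.0 4.2 0.2
   vertex 4.6 3.4 2.2
  endloop
 endfacet
 facet normal 0.598 0.194 -0.778
  outer loop
   vertex 4.6 1.8 1.6
   vertex 2.0 3.4 0.0
   vertex 2.0 4.2 0.2
  endloop
 endfacet
 facet normal 0.704 -0.249 0.665
  outer loop
   vertex 4.6 1.8 1.6
   vertex 4.6 3.4 2.2
   vertex 2.0 3.0 4.8
  endloop
 endfacet
 facet normal 0.534 0.081 -0.842
  outer loop
   vertex 4.0 0.6 1.0
   vertex 3.4 0.4 0.6
   vertex 2.0 3.4 0.0
  endloop
 endfacet
 facet normal 0.573 0.119 -0.811
  outer loop
   vertex 4.0 0.6 1.0
   vertex 2.0 3.4 0.0
   vertex 4.6 1.8 1.6
  endloop
 endfacet
 facet normal 0.211 -0.963 0.166
  outer loop
   vertex 4.0 0.6 1.0
   vertex 0.0 0.0 2.6
   vertex 3.4 0.4 0.6
  endloop
 endfacet
 facet normal 0.354 -0.695 0.626
  outer loop
   vertex 4.0 0.6 1.0
   vertex 2.0 3.0 4.8
   vertex 0.0 0.0 2.6
  endloop
 endfacet
 facet normal 0.516 -0.575 0.635
  outer loop
   vertex 4.0 0.6 1.0
   vertex 4.6 1.8 1.6
   vertex 2.0 3.0 4.8
  endloop
 endfacet
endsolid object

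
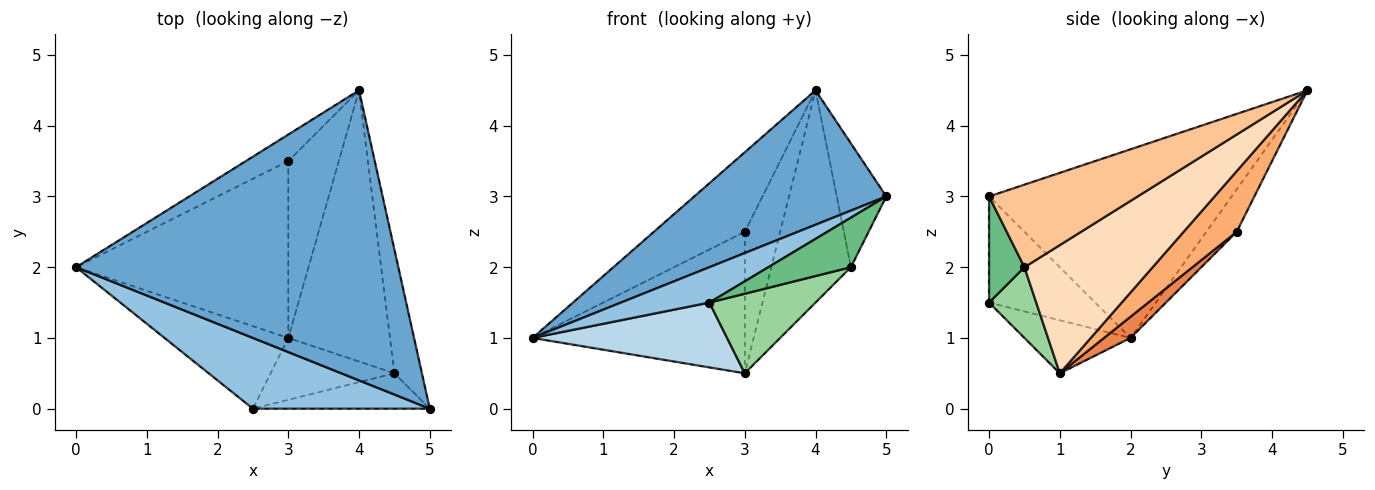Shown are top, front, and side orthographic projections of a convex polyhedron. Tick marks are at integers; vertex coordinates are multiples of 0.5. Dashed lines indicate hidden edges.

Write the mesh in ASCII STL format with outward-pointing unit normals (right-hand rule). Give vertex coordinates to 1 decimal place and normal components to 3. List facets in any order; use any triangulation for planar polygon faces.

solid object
 facet normal -0.469 -0.371 0.801
  outer loop
   vertex 4.0 4.5 4.5
   vertex 0.0 2.0 1.0
   vertex 5.0 0.0 3.0
  endloop
 endfacet
 facet normal -0.473 -0.394 0.788
  outer loop
   vertex 2.5 0.0 1.5
   vertex 5.0 0.0 3.0
   vertex 0.0 2.0 1.0
  endloop
 endfacet
 facet normal -0.319 -0.585 -0.745
  outer loop
   vertex 2.5 0.0 1.5
   vertex 0.0 2.0 1.0
   vertex 3.0 1.0 0.5
  endloop
 endfacet
 facet normal -0.302 0.905 -0.302
  outer loop
   vertex 3.0 3.5 2.5
   vertex 0.0 2.0 1.0
   vertex 4.0 4.5 4.5
  endloop
 endfacet
 facet normal 0.078 0.623 -0.778
  outer loop
   vertex 3.0 3.5 2.5
   vertex 3.0 1.0 0.5
   vertex 0.0 2.0 1.0
  endloop
 endfacet
 facet normal 0.684 0.456 -0.570
  outer loop
   vertex 3.0 3.5 2.5
   vertex 4.0 4.5 4.5
   vertex 3.0 1.0 0.5
  endloop
 endfacet
 facet normal 0.905 0.302 -0.302
  outer loop
   vertex 4.5 0.5 2.0
   vertex 4.0 4.5 4.5
   vertex 5.0 0.0 3.0
  endloop
 endfacet
 facet normal 0.705 0.437 -0.559
  outer loop
   vertex 4.5 0.5 2.0
   vertex 3.0 1.0 0.5
   vertex 4.0 4.5 4.5
  endloop
 endfacet
 facet normal 0.329 -0.768 -0.549
  outer loop
   vertex 4.5 0.5 2.0
   vertex 5.0 0.0 3.0
   vertex 2.5 0.0 1.5
  endloop
 endfacet
 facet normal 0.331 -0.745 -0.579
  outer loop
   vertex 4.5 0.5 2.0
   vertex 2.5 0.0 1.5
   vertex 3.0 1.0 0.5
  endloop
 endfacet
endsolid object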